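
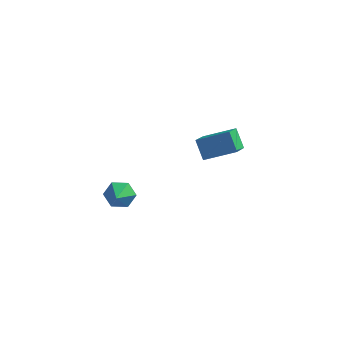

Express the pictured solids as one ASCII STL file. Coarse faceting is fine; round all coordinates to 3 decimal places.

solid 
facet normal -0.266 0.832 -0.487
outer loop
vertex -3.134 -3.57 -1.422
vertex -3.748 -3.353 -0.717
vertex -2.841 -3.04 -0.677
endloop
endfacet
facet normal 0.917 -0.390 -0.083
outer loop
vertex -3.134 -3.57 -1.422
vertex -2.841 -3.04 -0.677
vertex -3.392 -4.467 -0.063
endloop
endfacet
facet normal -0.266 0.832 -0.487
outer loop
vertex -2.841 -3.04 -0.677
vertex -3.748 -3.353 -0.717
vertex -3.455 -2.823 0.028
endloop
endfacet
facet normal 0.753 -0.008 0.658
outer loop
vertex -2.841 -3.04 -0.677
vertex -3.455 -2.823 0.028
vertex -3.392 -4.467 -0.063
endloop
endfacet
facet normal -0.266 0.832 -0.487
outer loop
vertex -3.455 -2.823 0.028
vertex -3.748 -3.353 -0.717
vertex -4.362 -3.136 -0.012
endloop
endfacet
facet normal -0.025 -0.056 0.998
outer loop
vertex -3.455 -2.823 0.028
vertex -4.362 -3.136 -0.012
vertex -3.392 -4.467 -0.063
endloop
endfacet
facet normal -0.266 0.832 -0.488
outer loop
vertex -4.362 -3.136 -0.012
vertex -3.748 -3.353 -0.717
vertex -4.655 -3.666 -0.756
endloop
endfacet
facet normal -0.637 -0.487 0.598
outer loop
vertex -4.362 -3.136 -0.012
vertex -4.655 -3.666 -0.756
vertex -3.392 -4.467 -0.063
endloop
endfacet
facet normal -0.266 0.832 -0.487
outer loop
vertex -4.655 -3.666 -0.756
vertex -3.748 -3.353 -0.717
vertex -4.041 -3.883 -1.462
endloop
endfacet
facet normal -0.473 -0.869 -0.144
outer loop
vertex -4.655 -3.666 -0.756
vertex -4.041 -3.883 -1.462
vertex -3.392 -4.467 -0.063
endloop
endfacet
facet normal -0.266 0.832 -0.487
outer loop
vertex -4.041 -3.883 -1.462
vertex -3.748 -3.353 -0.717
vertex -3.134 -3.57 -1.422
endloop
endfacet
facet normal 0.304 -0.821 -0.484
outer loop
vertex -4.041 -3.883 -1.462
vertex -3.134 -3.57 -1.422
vertex -3.392 -4.467 -0.063
endloop
endfacet
facet normal -0.854 -0.347 -0.388
outer loop
vertex -1.121 2.363 -0.992
vertex -1.872 2.908 0.173
vertex -1.363 3.986 -1.909
endloop
endfacet
facet normal 0.505 -0.366 -0.782
outer loop
vertex 0.472 4.732 -1.073
vertex -1.121 2.363 -0.992
vertex -1.363 3.986 -1.909
endloop
endfacet
facet normal -0.854 -0.347 -0.388
outer loop
vertex -1.363 3.986 -1.909
vertex -1.872 2.908 0.173
vertex -2.115 4.532 -0.744
endloop
endfacet
facet normal -0.129 0.863 -0.488
outer loop
vertex -2.115 4.532 -0.744
vertex 0.472 4.732 -1.073
vertex -1.363 3.986 -1.909
endloop
endfacet
facet normal 0.129 -0.864 0.487
outer loop
vertex -1.121 2.363 -0.992
vertex -0.037 3.654 1.009
vertex -1.872 2.908 0.173
endloop
endfacet
facet normal 0.505 -0.366 -0.782
outer loop
vertex 0.715 3.108 -0.156
vertex -1.121 2.363 -0.992
vertex 0.472 4.732 -1.073
endloop
endfacet
facet normal 0.128 -0.864 0.488
outer loop
vertex 0.715 3.108 -0.156
vertex -0.037 3.654 1.009
vertex -1.121 2.363 -0.992
endloop
endfacet
facet normal -0.505 0.366 0.782
outer loop
vertex -1.872 2.908 0.173
vertex -0.037 3.654 1.009
vertex -2.115 4.532 -0.744
endloop
endfacet
facet normal -0.129 0.864 -0.487
outer loop
vertex -0.279 5.277 0.092
vertex 0.472 4.732 -1.073
vertex -2.115 4.532 -0.744
endloop
endfacet
facet normal -0.505 0.366 0.782
outer loop
vertex -2.115 4.532 -0.744
vertex -0.037 3.654 1.009
vertex -0.279 5.277 0.092
endloop
endfacet
facet normal 0.854 0.347 0.388
outer loop
vertex -0.279 5.277 0.092
vertex 0.715 3.108 -0.156
vertex 0.472 4.732 -1.073
endloop
endfacet
facet normal 0.854 0.347 0.389
outer loop
vertex -0.037 3.654 1.009
vertex 0.715 3.108 -0.156
vertex -0.279 5.277 0.092
endloop
endfacet

endsolid


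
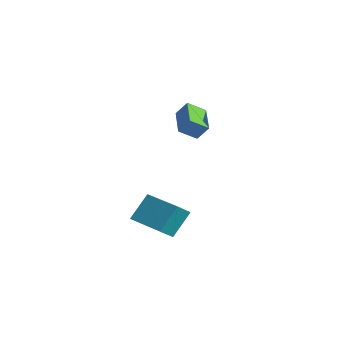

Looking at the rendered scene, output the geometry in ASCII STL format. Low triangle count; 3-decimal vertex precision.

solid 
facet normal -0.492 -0.373 -0.787
outer loop
vertex -3.624 3.116 2.874
vertex -3.403 4.039 2.298
vertex -2.099 2.375 2.271
endloop
endfacet
facet normal -0.199 -0.831 0.519
outer loop
vertex -1.617 2.741 3.042
vertex -3.624 3.116 2.874
vertex -2.099 2.375 2.271
endloop
endfacet
facet normal -0.492 -0.373 -0.787
outer loop
vertex -2.099 2.375 2.271
vertex -3.403 4.039 2.298
vertex -1.878 3.298 1.695
endloop
endfacet
facet normal 0.848 -0.412 -0.335
outer loop
vertex -1.878 3.298 1.695
vertex -1.617 2.741 3.042
vertex -2.099 2.375 2.271
endloop
endfacet
facet normal -0.848 0.412 0.335
outer loop
vertex -3.624 3.116 2.874
vertex -2.921 4.405 3.069
vertex -3.403 4.039 2.298
endloop
endfacet
facet normal -0.199 -0.831 0.519
outer loop
vertex -3.142 3.482 3.645
vertex -3.624 3.116 2.874
vertex -1.617 2.741 3.042
endloop
endfacet
facet normal -0.848 0.412 0.335
outer loop
vertex -3.142 3.482 3.645
vertex -2.921 4.405 3.069
vertex -3.624 3.116 2.874
endloop
endfacet
facet normal 0.199 0.831 -0.519
outer loop
vertex -3.403 4.039 2.298
vertex -2.921 4.405 3.069
vertex -1.878 3.298 1.695
endloop
endfacet
facet normal 0.848 -0.412 -0.335
outer loop
vertex -1.396 3.664 2.466
vertex -1.617 2.741 3.042
vertex -1.878 3.298 1.695
endloop
endfacet
facet normal 0.199 0.831 -0.519
outer loop
vertex -1.878 3.298 1.695
vertex -2.921 4.405 3.069
vertex -1.396 3.664 2.466
endloop
endfacet
facet normal 0.492 0.373 0.787
outer loop
vertex -1.396 3.664 2.466
vertex -3.142 3.482 3.645
vertex -1.617 2.741 3.042
endloop
endfacet
facet normal 0.492 0.373 0.787
outer loop
vertex -2.921 4.405 3.069
vertex -3.142 3.482 3.645
vertex -1.396 3.664 2.466
endloop
endfacet
facet normal -0.969 -0.231 0.088
outer loop
vertex 2.135 -1.663 0.398
vertex 1.886 -0.855 -0.224
vertex 2.245 -2.615 -0.883
endloop
endfacet
facet normal 0.238 -0.770 0.592
outer loop
vertex 4.134 -2.165 -1.056
vertex 2.135 -1.663 0.398
vertex 2.245 -2.615 -0.883
endloop
endfacet
facet normal -0.969 -0.231 0.089
outer loop
vertex 2.245 -2.615 -0.883
vertex 1.886 -0.855 -0.224
vertex 1.995 -1.807 -1.505
endloop
endfacet
facet normal 0.068 -0.595 -0.801
outer loop
vertex 1.995 -1.807 -1.505
vertex 4.134 -2.165 -1.056
vertex 2.245 -2.615 -0.883
endloop
endfacet
facet normal -0.068 0.595 0.801
outer loop
vertex 2.135 -1.663 0.398
vertex 3.775 -0.405 -0.397
vertex 1.886 -0.855 -0.224
endloop
endfacet
facet normal 0.238 -0.770 0.592
outer loop
vertex 4.025 -1.213 0.225
vertex 2.135 -1.663 0.398
vertex 4.134 -2.165 -1.056
endloop
endfacet
facet normal -0.068 0.595 0.801
outer loop
vertex 4.025 -1.213 0.225
vertex 3.775 -0.405 -0.397
vertex 2.135 -1.663 0.398
endloop
endfacet
facet normal -0.238 0.770 -0.592
outer loop
vertex 1.886 -0.855 -0.224
vertex 3.775 -0.405 -0.397
vertex 1.995 -1.807 -1.505
endloop
endfacet
facet normal 0.068 -0.595 -0.801
outer loop
vertex 3.885 -1.357 -1.678
vertex 4.134 -2.165 -1.056
vertex 1.995 -1.807 -1.505
endloop
endfacet
facet normal -0.238 0.770 -0.592
outer loop
vertex 1.995 -1.807 -1.505
vertex 3.775 -0.405 -0.397
vertex 3.885 -1.357 -1.678
endloop
endfacet
facet normal 0.969 0.230 -0.089
outer loop
vertex 3.885 -1.357 -1.678
vertex 4.025 -1.213 0.225
vertex 4.134 -2.165 -1.056
endloop
endfacet
facet normal 0.969 0.231 -0.089
outer loop
vertex 3.775 -0.405 -0.397
vertex 4.025 -1.213 0.225
vertex 3.885 -1.357 -1.678
endloop
endfacet

endsolid


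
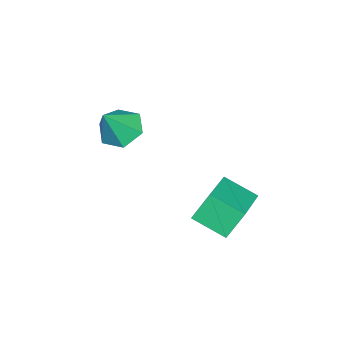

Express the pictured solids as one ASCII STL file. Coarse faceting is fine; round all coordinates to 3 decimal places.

solid 
facet normal -0.544 0.182 -0.819
outer loop
vertex -0.845 -1.2 1.372
vertex -1.52 -1.617 1.728
vertex -1.422 -0.761 1.853
endloop
endfacet
facet normal 0.705 0.668 0.236
outer loop
vertex -0.845 -1.2 1.372
vertex -1.422 -0.761 1.853
vertex -0.72 -1.883 2.932
endloop
endfacet
facet normal -0.544 0.182 -0.819
outer loop
vertex -1.422 -0.761 1.853
vertex -1.52 -1.617 1.728
vertex -2.097 -1.178 2.209
endloop
endfacet
facet normal -0.035 0.681 0.731
outer loop
vertex -1.422 -0.761 1.853
vertex -2.097 -1.178 2.209
vertex -0.72 -1.883 2.932
endloop
endfacet
facet normal -0.544 0.182 -0.819
outer loop
vertex -2.097 -1.178 2.209
vertex -1.52 -1.617 1.728
vertex -2.195 -2.033 2.084
endloop
endfacet
facet normal -0.492 -0.071 0.868
outer loop
vertex -2.097 -1.178 2.209
vertex -2.195 -2.033 2.084
vertex -0.72 -1.883 2.932
endloop
endfacet
facet normal -0.544 0.182 -0.819
outer loop
vertex -2.195 -2.033 2.084
vertex -1.52 -1.617 1.728
vertex -1.618 -2.472 1.603
endloop
endfacet
facet normal -0.209 -0.834 0.511
outer loop
vertex -2.195 -2.033 2.084
vertex -1.618 -2.472 1.603
vertex -0.72 -1.883 2.932
endloop
endfacet
facet normal -0.544 0.182 -0.819
outer loop
vertex -1.618 -2.472 1.603
vertex -1.52 -1.617 1.728
vertex -0.943 -2.055 1.247
endloop
endfacet
facet normal 0.532 -0.847 0.016
outer loop
vertex -1.618 -2.472 1.603
vertex -0.943 -2.055 1.247
vertex -0.72 -1.883 2.932
endloop
endfacet
facet normal -0.544 0.182 -0.819
outer loop
vertex -0.943 -2.055 1.247
vertex -1.52 -1.617 1.728
vertex -0.845 -1.2 1.372
endloop
endfacet
facet normal 0.988 -0.096 -0.121
outer loop
vertex -0.943 -2.055 1.247
vertex -0.845 -1.2 1.372
vertex -0.72 -1.883 2.932
endloop
endfacet
facet normal -0.931 -0.140 -0.338
outer loop
vertex -2.846 1.636 -0.779
vertex -2.832 2.915 -1.348
vertex -2.385 1.155 -1.848
endloop
endfacet
facet normal -0.010 -0.913 0.407
outer loop
vertex -0.468 1.445 -1.152
vertex -2.846 1.636 -0.779
vertex -2.385 1.155 -1.848
endloop
endfacet
facet normal -0.931 -0.140 -0.338
outer loop
vertex -2.385 1.155 -1.848
vertex -2.832 2.915 -1.348
vertex -2.371 2.434 -2.418
endloop
endfacet
facet normal 0.366 -0.382 -0.849
outer loop
vertex -2.371 2.434 -2.418
vertex -0.468 1.445 -1.152
vertex -2.385 1.155 -1.848
endloop
endfacet
facet normal -0.366 0.382 0.849
outer loop
vertex -2.846 1.636 -0.779
vertex -0.915 3.205 -0.652
vertex -2.832 2.915 -1.348
endloop
endfacet
facet normal -0.010 -0.914 0.407
outer loop
vertex -0.929 1.926 -0.082
vertex -2.846 1.636 -0.779
vertex -0.468 1.445 -1.152
endloop
endfacet
facet normal -0.366 0.382 0.848
outer loop
vertex -0.929 1.926 -0.082
vertex -0.915 3.205 -0.652
vertex -2.846 1.636 -0.779
endloop
endfacet
facet normal 0.009 0.914 -0.407
outer loop
vertex -2.832 2.915 -1.348
vertex -0.915 3.205 -0.652
vertex -2.371 2.434 -2.418
endloop
endfacet
facet normal 0.366 -0.382 -0.849
outer loop
vertex -0.454 2.724 -1.721
vertex -0.468 1.445 -1.152
vertex -2.371 2.434 -2.418
endloop
endfacet
facet normal 0.010 0.913 -0.407
outer loop
vertex -2.371 2.434 -2.418
vertex -0.915 3.205 -0.652
vertex -0.454 2.724 -1.721
endloop
endfacet
facet normal 0.931 0.140 0.338
outer loop
vertex -0.454 2.724 -1.721
vertex -0.929 1.926 -0.082
vertex -0.468 1.445 -1.152
endloop
endfacet
facet normal 0.931 0.140 0.338
outer loop
vertex -0.915 3.205 -0.652
vertex -0.929 1.926 -0.082
vertex -0.454 2.724 -1.721
endloop
endfacet

endsolid


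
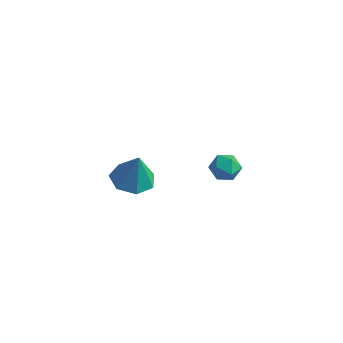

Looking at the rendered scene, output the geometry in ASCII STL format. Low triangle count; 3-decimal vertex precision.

solid 
facet normal -0.143 -0.266 0.953
outer loop
vertex 2.054 -3.845 1.174
vertex 2.413 -4.511 1.042
vertex 2.813 -3.898 1.273
endloop
endfacet
facet normal -0.086 0.442 0.893
outer loop
vertex 2.054 -3.845 1.174
vertex 2.813 -3.898 1.273
vertex 2.513 -3.277 0.937
endloop
endfacet
facet normal -0.596 0.668 0.446
outer loop
vertex 2.054 -3.845 1.174
vertex 2.513 -3.277 0.937
vertex 1.927 -3.506 0.497
endloop
endfacet
facet normal -0.968 0.098 0.231
outer loop
vertex 2.054 -3.845 1.174
vertex 1.927 -3.506 0.497
vertex 1.865 -4.268 0.562
endloop
endfacet
facet normal -0.689 -0.479 0.544
outer loop
vertex 2.054 -3.845 1.174
vertex 1.865 -4.268 0.562
vertex 2.413 -4.511 1.042
endloop
endfacet
facet normal 0.547 0.587 0.596
outer loop
vertex 2.513 -3.277 0.937
vertex 2.813 -3.898 1.273
vertex 3.155 -3.592 0.658
endloop
endfacet
facet normal 0.455 -0.558 0.694
outer loop
vertex 2.813 -3.898 1.273
vertex 2.413 -4.511 1.042
vertex 3.093 -4.354 0.723
endloop
endfacet
facet normal -0.429 -0.903 0.033
outer loop
vertex 2.413 -4.511 1.042
vertex 1.865 -4.268 0.562
vertex 2.507 -4.583 0.283
endloop
endfacet
facet normal -0.880 0.031 -0.474
outer loop
vertex 1.865 -4.268 0.562
vertex 1.927 -3.506 0.497
vertex 2.207 -3.962 -0.053
endloop
endfacet
facet normal -0.278 0.952 -0.125
outer loop
vertex 1.927 -3.506 0.497
vertex 2.513 -3.277 0.937
vertex 2.607 -3.349 0.178
endloop
endfacet
facet normal 0.968 -0.098 -0.231
outer loop
vertex 2.966 -4.015 0.046
vertex 3.155 -3.592 0.658
vertex 3.093 -4.354 0.723
endloop
endfacet
facet normal 0.596 -0.668 -0.446
outer loop
vertex 2.966 -4.015 0.046
vertex 3.093 -4.354 0.723
vertex 2.507 -4.583 0.283
endloop
endfacet
facet normal 0.086 -0.442 -0.893
outer loop
vertex 2.966 -4.015 0.046
vertex 2.507 -4.583 0.283
vertex 2.207 -3.962 -0.053
endloop
endfacet
facet normal 0.143 0.266 -0.953
outer loop
vertex 2.966 -4.015 0.046
vertex 2.207 -3.962 -0.053
vertex 2.607 -3.349 0.178
endloop
endfacet
facet normal 0.689 0.479 -0.544
outer loop
vertex 2.966 -4.015 0.046
vertex 2.607 -3.349 0.178
vertex 3.155 -3.592 0.658
endloop
endfacet
facet normal 0.880 -0.031 0.474
outer loop
vertex 3.093 -4.354 0.723
vertex 3.155 -3.592 0.658
vertex 2.813 -3.898 1.273
endloop
endfacet
facet normal 0.278 -0.952 0.125
outer loop
vertex 2.507 -4.583 0.283
vertex 3.093 -4.354 0.723
vertex 2.413 -4.511 1.042
endloop
endfacet
facet normal -0.547 -0.587 -0.596
outer loop
vertex 2.207 -3.962 -0.053
vertex 2.507 -4.583 0.283
vertex 1.865 -4.268 0.562
endloop
endfacet
facet normal -0.455 0.558 -0.694
outer loop
vertex 2.607 -3.349 0.178
vertex 2.207 -3.962 -0.053
vertex 1.927 -3.506 0.497
endloop
endfacet
facet normal 0.429 0.903 -0.033
outer loop
vertex 3.155 -3.592 0.658
vertex 2.607 -3.349 0.178
vertex 2.513 -3.277 0.937
endloop
endfacet
facet normal -0.229 0.012 -0.973
outer loop
vertex -2.73 -1.757 -4.155
vertex -3.286 -2.699 -4.036
vertex -3.654 -1.667 -3.936
endloop
endfacet
facet normal 0.194 0.866 0.461
outer loop
vertex -2.73 -1.757 -4.155
vertex -3.654 -1.667 -3.936
vertex -2.874 -2.721 -2.284
endloop
endfacet
facet normal -0.228 0.013 -0.973
outer loop
vertex -3.654 -1.667 -3.936
vertex -3.286 -2.699 -4.036
vertex -4.302 -2.354 -3.793
endloop
endfacet
facet normal -0.502 0.602 0.621
outer loop
vertex -3.654 -1.667 -3.936
vertex -4.302 -2.354 -3.793
vertex -2.874 -2.721 -2.284
endloop
endfacet
facet normal -0.229 0.013 -0.973
outer loop
vertex -4.302 -2.354 -3.793
vertex -3.286 -2.699 -4.036
vertex -4.184 -3.3 -3.833
endloop
endfacet
facet normal -0.735 -0.120 0.667
outer loop
vertex -4.302 -2.354 -3.793
vertex -4.184 -3.3 -3.833
vertex -2.874 -2.721 -2.284
endloop
endfacet
facet normal -0.229 0.013 -0.973
outer loop
vertex -4.184 -3.3 -3.833
vertex -3.286 -2.699 -4.036
vertex -3.39 -3.794 -4.026
endloop
endfacet
facet normal -0.333 -0.756 0.564
outer loop
vertex -4.184 -3.3 -3.833
vertex -3.39 -3.794 -4.026
vertex -2.874 -2.721 -2.284
endloop
endfacet
facet normal -0.229 0.013 -0.973
outer loop
vertex -3.39 -3.794 -4.026
vertex -3.286 -2.699 -4.036
vertex -2.518 -3.463 -4.227
endloop
endfacet
facet normal 0.404 -0.827 0.390
outer loop
vertex -3.39 -3.794 -4.026
vertex -2.518 -3.463 -4.227
vertex -2.874 -2.721 -2.284
endloop
endfacet
facet normal -0.229 0.013 -0.973
outer loop
vertex -2.518 -3.463 -4.227
vertex -3.286 -2.699 -4.036
vertex -2.224 -2.556 -4.284
endloop
endfacet
facet normal 0.919 -0.281 0.276
outer loop
vertex -2.518 -3.463 -4.227
vertex -2.224 -2.556 -4.284
vertex -2.874 -2.721 -2.284
endloop
endfacet
facet normal -0.229 0.012 -0.973
outer loop
vertex -2.224 -2.556 -4.284
vertex -3.286 -2.699 -4.036
vertex -2.73 -1.757 -4.155
endloop
endfacet
facet normal 0.826 0.473 0.307
outer loop
vertex -2.224 -2.556 -4.284
vertex -2.73 -1.757 -4.155
vertex -2.874 -2.721 -2.284
endloop
endfacet

endsolid


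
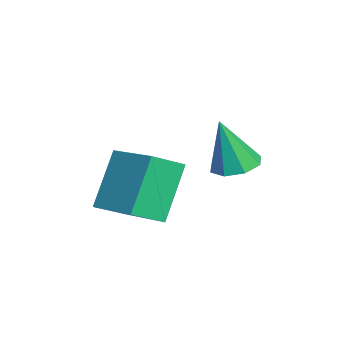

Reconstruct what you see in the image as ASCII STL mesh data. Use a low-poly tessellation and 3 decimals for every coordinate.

solid 
facet normal -0.098 0.261 -0.960
outer loop
vertex -1.672 -0.445 1.546
vertex -2.364 -0.676 1.554
vertex -2.03 -0.042 1.692
endloop
endfacet
facet normal 0.745 0.502 0.440
outer loop
vertex -1.672 -0.445 1.546
vertex -2.03 -0.042 1.692
vertex -2.196 -1.124 3.206
endloop
endfacet
facet normal -0.098 0.261 -0.961
outer loop
vertex -2.03 -0.042 1.692
vertex -2.364 -0.676 1.554
vertex -2.584 -0.01 1.757
endloop
endfacet
facet normal 0.115 0.802 0.586
outer loop
vertex -2.03 -0.042 1.692
vertex -2.584 -0.01 1.757
vertex -2.196 -1.124 3.206
endloop
endfacet
facet normal -0.097 0.261 -0.961
outer loop
vertex -2.584 -0.01 1.757
vertex -2.364 -0.676 1.554
vertex -3.009 -0.368 1.703
endloop
endfacet
facet normal -0.561 0.577 0.594
outer loop
vertex -2.584 -0.01 1.757
vertex -3.009 -0.368 1.703
vertex -2.196 -1.124 3.206
endloop
endfacet
facet normal -0.098 0.260 -0.961
outer loop
vertex -3.009 -0.368 1.703
vertex -2.364 -0.676 1.554
vertex -3.057 -0.907 1.562
endloop
endfacet
facet normal -0.887 -0.041 0.459
outer loop
vertex -3.009 -0.368 1.703
vertex -3.057 -0.907 1.562
vertex -2.196 -1.124 3.206
endloop
endfacet
facet normal -0.098 0.261 -0.960
outer loop
vertex -3.057 -0.907 1.562
vertex -2.364 -0.676 1.554
vertex -2.699 -1.31 1.416
endloop
endfacet
facet normal -0.673 -0.692 0.261
outer loop
vertex -3.057 -0.907 1.562
vertex -2.699 -1.31 1.416
vertex -2.196 -1.124 3.206
endloop
endfacet
facet normal -0.098 0.261 -0.960
outer loop
vertex -2.699 -1.31 1.416
vertex -2.364 -0.676 1.554
vertex -2.145 -1.342 1.351
endloop
endfacet
facet normal -0.044 -0.992 0.115
outer loop
vertex -2.699 -1.31 1.416
vertex -2.145 -1.342 1.351
vertex -2.196 -1.124 3.206
endloop
endfacet
facet normal -0.098 0.261 -0.960
outer loop
vertex -2.145 -1.342 1.351
vertex -2.364 -0.676 1.554
vertex -1.719 -0.983 1.405
endloop
endfacet
facet normal 0.633 -0.767 0.108
outer loop
vertex -2.145 -1.342 1.351
vertex -1.719 -0.983 1.405
vertex -2.196 -1.124 3.206
endloop
endfacet
facet normal -0.098 0.260 -0.961
outer loop
vertex -1.719 -0.983 1.405
vertex -2.364 -0.676 1.554
vertex -1.672 -0.445 1.546
endloop
endfacet
facet normal 0.959 -0.147 0.242
outer loop
vertex -1.719 -0.983 1.405
vertex -1.672 -0.445 1.546
vertex -2.196 -1.124 3.206
endloop
endfacet
facet normal -0.776 -0.587 -0.232
outer loop
vertex -3.981 -3.985 1.327
vertex -4.493 -3.095 0.788
vertex -3.061 -4.511 -0.417
endloop
endfacet
facet normal 0.442 -0.767 0.465
outer loop
vertex -1.627 -3.425 0.012
vertex -3.981 -3.985 1.327
vertex -3.061 -4.511 -0.417
endloop
endfacet
facet normal -0.776 -0.587 -0.232
outer loop
vertex -3.061 -4.511 -0.417
vertex -4.493 -3.095 0.788
vertex -3.574 -3.621 -0.956
endloop
endfacet
facet normal 0.451 -0.258 -0.855
outer loop
vertex -3.574 -3.621 -0.956
vertex -1.627 -3.425 0.012
vertex -3.061 -4.511 -0.417
endloop
endfacet
facet normal -0.451 0.258 0.854
outer loop
vertex -3.981 -3.985 1.327
vertex -3.059 -2.009 1.217
vertex -4.493 -3.095 0.788
endloop
endfacet
facet normal 0.442 -0.767 0.464
outer loop
vertex -2.546 -2.899 1.756
vertex -3.981 -3.985 1.327
vertex -1.627 -3.425 0.012
endloop
endfacet
facet normal -0.451 0.258 0.855
outer loop
vertex -2.546 -2.899 1.756
vertex -3.059 -2.009 1.217
vertex -3.981 -3.985 1.327
endloop
endfacet
facet normal -0.442 0.767 -0.464
outer loop
vertex -4.493 -3.095 0.788
vertex -3.059 -2.009 1.217
vertex -3.574 -3.621 -0.956
endloop
endfacet
facet normal 0.451 -0.258 -0.854
outer loop
vertex -2.139 -2.535 -0.527
vertex -1.627 -3.425 0.012
vertex -3.574 -3.621 -0.956
endloop
endfacet
facet normal -0.442 0.767 -0.465
outer loop
vertex -3.574 -3.621 -0.956
vertex -3.059 -2.009 1.217
vertex -2.139 -2.535 -0.527
endloop
endfacet
facet normal 0.776 0.587 0.232
outer loop
vertex -2.139 -2.535 -0.527
vertex -2.546 -2.899 1.756
vertex -1.627 -3.425 0.012
endloop
endfacet
facet normal 0.775 0.587 0.232
outer loop
vertex -3.059 -2.009 1.217
vertex -2.546 -2.899 1.756
vertex -2.139 -2.535 -0.527
endloop
endfacet

endsolid


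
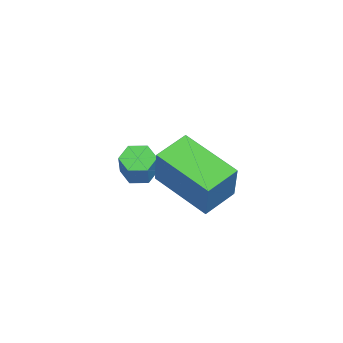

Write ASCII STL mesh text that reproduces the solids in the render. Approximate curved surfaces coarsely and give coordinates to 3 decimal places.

solid 
facet normal -0.636 -0.022 -0.771
outer loop
vertex -0.387 -0.333 0.589
vertex -0.81 -0.054 0.93
vertex -0.419 0.276 0.598
endloop
endfacet
facet normal 0.770 0.050 -0.636
outer loop
vertex -0.387 -0.333 0.589
vertex -0.419 0.276 0.598
vertex 0.472 -0.304 1.63
endloop
endfacet
facet normal 0.770 0.050 -0.636
outer loop
vertex 0.472 -0.304 1.63
vertex -0.419 0.276 0.598
vertex 0.44 0.305 1.639
endloop
endfacet
facet normal 0.636 0.022 0.771
outer loop
vertex 0.472 -0.304 1.63
vertex 0.44 0.305 1.639
vertex 0.05 -0.026 1.97
endloop
endfacet
facet normal -0.637 -0.021 -0.771
outer loop
vertex -0.419 0.276 0.598
vertex -0.81 -0.054 0.93
vertex -0.841 0.555 0.939
endloop
endfacet
facet normal 0.341 0.889 -0.306
outer loop
vertex -0.419 0.276 0.598
vertex -0.841 0.555 0.939
vertex 0.44 0.305 1.639
endloop
endfacet
facet normal 0.340 0.890 -0.305
outer loop
vertex 0.44 0.305 1.639
vertex -0.841 0.555 0.939
vertex 0.018 0.583 1.98
endloop
endfacet
facet normal 0.637 0.021 0.771
outer loop
vertex 0.44 0.305 1.639
vertex 0.018 0.583 1.98
vertex 0.05 -0.026 1.97
endloop
endfacet
facet normal -0.636 -0.021 -0.772
outer loop
vertex -0.841 0.555 0.939
vertex -0.81 -0.054 0.93
vertex -1.232 0.224 1.27
endloop
endfacet
facet normal -0.430 0.840 0.332
outer loop
vertex -0.841 0.555 0.939
vertex -1.232 0.224 1.27
vertex 0.018 0.583 1.98
endloop
endfacet
facet normal -0.429 0.840 0.331
outer loop
vertex 0.018 0.583 1.98
vertex -1.232 0.224 1.27
vertex -0.373 0.253 2.311
endloop
endfacet
facet normal 0.636 0.021 0.772
outer loop
vertex 0.018 0.583 1.98
vertex -0.373 0.253 2.311
vertex 0.05 -0.026 1.97
endloop
endfacet
facet normal -0.636 -0.022 -0.771
outer loop
vertex -1.232 0.224 1.27
vertex -0.81 -0.054 0.93
vertex -1.2 -0.385 1.261
endloop
endfacet
facet normal -0.770 -0.050 0.636
outer loop
vertex -1.232 0.224 1.27
vertex -1.2 -0.385 1.261
vertex -0.373 0.253 2.311
endloop
endfacet
facet normal -0.770 -0.050 0.636
outer loop
vertex -0.373 0.253 2.311
vertex -1.2 -0.385 1.261
vertex -0.341 -0.356 2.302
endloop
endfacet
facet normal 0.636 0.022 0.771
outer loop
vertex -0.373 0.253 2.311
vertex -0.341 -0.356 2.302
vertex 0.05 -0.026 1.97
endloop
endfacet
facet normal -0.637 -0.021 -0.771
outer loop
vertex -1.2 -0.385 1.261
vertex -0.81 -0.054 0.93
vertex -0.778 -0.663 0.92
endloop
endfacet
facet normal -0.340 -0.890 0.305
outer loop
vertex -1.2 -0.385 1.261
vertex -0.778 -0.663 0.92
vertex -0.341 -0.356 2.302
endloop
endfacet
facet normal -0.341 -0.889 0.305
outer loop
vertex -0.341 -0.356 2.302
vertex -0.778 -0.663 0.92
vertex 0.081 -0.635 1.961
endloop
endfacet
facet normal 0.637 0.021 0.771
outer loop
vertex -0.341 -0.356 2.302
vertex 0.081 -0.635 1.961
vertex 0.05 -0.026 1.97
endloop
endfacet
facet normal -0.636 -0.021 -0.772
outer loop
vertex -0.778 -0.663 0.92
vertex -0.81 -0.054 0.93
vertex -0.387 -0.333 0.589
endloop
endfacet
facet normal 0.429 -0.840 -0.331
outer loop
vertex -0.778 -0.663 0.92
vertex -0.387 -0.333 0.589
vertex 0.081 -0.635 1.961
endloop
endfacet
facet normal 0.430 -0.840 -0.332
outer loop
vertex 0.081 -0.635 1.961
vertex -0.387 -0.333 0.589
vertex 0.472 -0.304 1.63
endloop
endfacet
facet normal 0.636 0.021 0.772
outer loop
vertex 0.081 -0.635 1.961
vertex 0.472 -0.304 1.63
vertex 0.05 -0.026 1.97
endloop
endfacet
facet normal -0.642 0.671 0.372
outer loop
vertex 1.937 1.557 4.004
vertex 3.093 3.14 3.145
vertex 0.931 1.452 2.456
endloop
endfacet
facet normal -0.540 -0.739 0.401
outer loop
vertex 1.727 0.62 1.995
vertex 1.937 1.557 4.004
vertex 0.931 1.452 2.456
endloop
endfacet
facet normal -0.642 0.670 0.372
outer loop
vertex 0.931 1.452 2.456
vertex 3.093 3.14 3.145
vertex 2.086 3.035 1.597
endloop
endfacet
facet normal -0.544 -0.057 -0.837
outer loop
vertex 2.086 3.035 1.597
vertex 1.727 0.62 1.995
vertex 0.931 1.452 2.456
endloop
endfacet
facet normal 0.544 0.057 0.837
outer loop
vertex 1.937 1.557 4.004
vertex 3.889 2.308 2.684
vertex 3.093 3.14 3.145
endloop
endfacet
facet normal -0.540 -0.740 0.401
outer loop
vertex 2.734 0.725 3.543
vertex 1.937 1.557 4.004
vertex 1.727 0.62 1.995
endloop
endfacet
facet normal 0.544 0.057 0.837
outer loop
vertex 2.734 0.725 3.543
vertex 3.889 2.308 2.684
vertex 1.937 1.557 4.004
endloop
endfacet
facet normal 0.540 0.739 -0.402
outer loop
vertex 3.093 3.14 3.145
vertex 3.889 2.308 2.684
vertex 2.086 3.035 1.597
endloop
endfacet
facet normal -0.544 -0.057 -0.837
outer loop
vertex 2.883 2.203 1.136
vertex 1.727 0.62 1.995
vertex 2.086 3.035 1.597
endloop
endfacet
facet normal 0.540 0.740 -0.401
outer loop
vertex 2.086 3.035 1.597
vertex 3.889 2.308 2.684
vertex 2.883 2.203 1.136
endloop
endfacet
facet normal 0.642 -0.671 -0.372
outer loop
vertex 2.883 2.203 1.136
vertex 2.734 0.725 3.543
vertex 1.727 0.62 1.995
endloop
endfacet
facet normal 0.642 -0.670 -0.372
outer loop
vertex 3.889 2.308 2.684
vertex 2.734 0.725 3.543
vertex 2.883 2.203 1.136
endloop
endfacet

endsolid


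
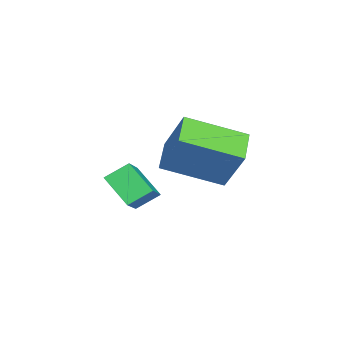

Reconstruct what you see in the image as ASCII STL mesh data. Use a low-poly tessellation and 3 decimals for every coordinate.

solid 
facet normal -0.823 -0.029 -0.568
outer loop
vertex -0.205 1.111 1.388
vertex 0.327 1.973 0.573
vertex 0.17 0.401 0.881
endloop
endfacet
facet normal -0.409 -0.663 0.627
outer loop
vertex 1.453 0.447 1.767
vertex -0.205 1.111 1.388
vertex 0.17 0.401 0.881
endloop
endfacet
facet normal -0.823 -0.029 -0.568
outer loop
vertex 0.17 0.401 0.881
vertex 0.327 1.973 0.573
vertex 0.702 1.263 0.066
endloop
endfacet
facet normal 0.395 -0.748 -0.533
outer loop
vertex 0.702 1.263 0.066
vertex 1.453 0.447 1.767
vertex 0.17 0.401 0.881
endloop
endfacet
facet normal -0.395 0.748 0.533
outer loop
vertex -0.205 1.111 1.388
vertex 1.61 2.019 1.459
vertex 0.327 1.973 0.573
endloop
endfacet
facet normal -0.409 -0.663 0.627
outer loop
vertex 1.078 1.157 2.274
vertex -0.205 1.111 1.388
vertex 1.453 0.447 1.767
endloop
endfacet
facet normal -0.395 0.748 0.533
outer loop
vertex 1.078 1.157 2.274
vertex 1.61 2.019 1.459
vertex -0.205 1.111 1.388
endloop
endfacet
facet normal 0.409 0.663 -0.627
outer loop
vertex 0.327 1.973 0.573
vertex 1.61 2.019 1.459
vertex 0.702 1.263 0.066
endloop
endfacet
facet normal 0.395 -0.748 -0.533
outer loop
vertex 1.985 1.309 0.952
vertex 1.453 0.447 1.767
vertex 0.702 1.263 0.066
endloop
endfacet
facet normal 0.409 0.663 -0.627
outer loop
vertex 0.702 1.263 0.066
vertex 1.61 2.019 1.459
vertex 1.985 1.309 0.952
endloop
endfacet
facet normal 0.823 0.029 0.568
outer loop
vertex 1.985 1.309 0.952
vertex 1.078 1.157 2.274
vertex 1.453 0.447 1.767
endloop
endfacet
facet normal 0.823 0.029 0.568
outer loop
vertex 1.61 2.019 1.459
vertex 1.078 1.157 2.274
vertex 1.985 1.309 0.952
endloop
endfacet
facet normal -0.299 -0.406 -0.863
outer loop
vertex 2.939 2.503 3.206
vertex 1.819 2.428 3.629
vertex 2.532 4.381 2.463
endloop
endfacet
facet normal 0.933 0.063 -0.353
outer loop
vertex 3.041 5.072 3.931
vertex 2.939 2.503 3.206
vertex 2.532 4.381 2.463
endloop
endfacet
facet normal -0.300 -0.406 -0.863
outer loop
vertex 2.532 4.381 2.463
vertex 1.819 2.428 3.629
vertex 1.412 4.306 2.887
endloop
endfacet
facet normal -0.198 0.912 -0.361
outer loop
vertex 1.412 4.306 2.887
vertex 3.041 5.072 3.931
vertex 2.532 4.381 2.463
endloop
endfacet
facet normal 0.197 -0.912 0.361
outer loop
vertex 2.939 2.503 3.206
vertex 2.328 3.119 5.097
vertex 1.819 2.428 3.629
endloop
endfacet
facet normal 0.933 0.063 -0.353
outer loop
vertex 3.448 3.194 4.673
vertex 2.939 2.503 3.206
vertex 3.041 5.072 3.931
endloop
endfacet
facet normal 0.198 -0.911 0.361
outer loop
vertex 3.448 3.194 4.673
vertex 2.328 3.119 5.097
vertex 2.939 2.503 3.206
endloop
endfacet
facet normal -0.933 -0.063 0.353
outer loop
vertex 1.819 2.428 3.629
vertex 2.328 3.119 5.097
vertex 1.412 4.306 2.887
endloop
endfacet
facet normal -0.197 0.911 -0.361
outer loop
vertex 1.921 4.997 4.354
vertex 3.041 5.072 3.931
vertex 1.412 4.306 2.887
endloop
endfacet
facet normal -0.933 -0.063 0.353
outer loop
vertex 1.412 4.306 2.887
vertex 2.328 3.119 5.097
vertex 1.921 4.997 4.354
endloop
endfacet
facet normal 0.299 0.406 0.864
outer loop
vertex 1.921 4.997 4.354
vertex 3.448 3.194 4.673
vertex 3.041 5.072 3.931
endloop
endfacet
facet normal 0.300 0.406 0.863
outer loop
vertex 2.328 3.119 5.097
vertex 3.448 3.194 4.673
vertex 1.921 4.997 4.354
endloop
endfacet

endsolid


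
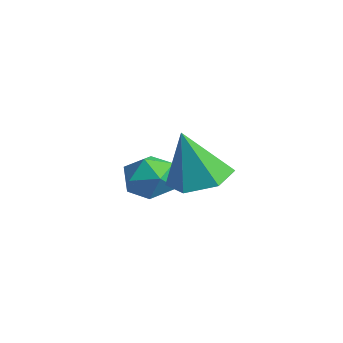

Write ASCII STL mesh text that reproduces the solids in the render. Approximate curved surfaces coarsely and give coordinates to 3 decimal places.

solid 
facet normal -0.266 0.852 0.451
outer loop
vertex -0.439 4.588 -2.079
vertex -0.778 4.11 -1.377
vertex 0.096 4.378 -1.367
endloop
endfacet
facet normal 0.312 0.949 0.045
outer loop
vertex -0.439 4.588 -2.079
vertex 0.096 4.378 -1.367
vertex 0.421 4.312 -2.22
endloop
endfacet
facet normal 0.144 0.768 -0.625
outer loop
vertex -0.439 4.588 -2.079
vertex 0.421 4.312 -2.22
vertex -0.252 4.002 -2.756
endloop
endfacet
facet normal -0.537 0.559 -0.632
outer loop
vertex -0.439 4.588 -2.079
vertex -0.252 4.002 -2.756
vertex -0.994 3.878 -2.235
endloop
endfacet
facet normal -0.791 0.611 0.034
outer loop
vertex -0.439 4.588 -2.079
vertex -0.994 3.878 -2.235
vertex -0.778 4.11 -1.377
endloop
endfacet
facet normal 0.820 0.502 0.274
outer loop
vertex 0.421 4.312 -2.22
vertex 0.096 4.378 -1.367
vertex 0.614 3.662 -1.605
endloop
endfacet
facet normal -0.116 0.345 0.931
outer loop
vertex 0.096 4.378 -1.367
vertex -0.778 4.11 -1.377
vertex -0.128 3.538 -1.084
endloop
endfacet
facet normal -0.966 -0.045 0.255
outer loop
vertex -0.778 4.11 -1.377
vertex -0.994 3.878 -2.235
vertex -0.801 3.228 -1.62
endloop
endfacet
facet normal -0.555 -0.129 -0.822
outer loop
vertex -0.994 3.878 -2.235
vertex -0.252 4.002 -2.756
vertex -0.476 3.162 -2.473
endloop
endfacet
facet normal 0.549 0.209 -0.810
outer loop
vertex -0.252 4.002 -2.756
vertex 0.421 4.312 -2.22
vertex 0.398 3.43 -2.463
endloop
endfacet
facet normal 0.537 -0.559 0.632
outer loop
vertex 0.059 2.952 -1.761
vertex 0.614 3.662 -1.605
vertex -0.128 3.538 -1.084
endloop
endfacet
facet normal -0.144 -0.768 0.625
outer loop
vertex 0.059 2.952 -1.761
vertex -0.128 3.538 -1.084
vertex -0.801 3.228 -1.62
endloop
endfacet
facet normal -0.312 -0.949 -0.045
outer loop
vertex 0.059 2.952 -1.761
vertex -0.801 3.228 -1.62
vertex -0.476 3.162 -2.473
endloop
endfacet
facet normal 0.266 -0.852 -0.451
outer loop
vertex 0.059 2.952 -1.761
vertex -0.476 3.162 -2.473
vertex 0.398 3.43 -2.463
endloop
endfacet
facet normal 0.791 -0.611 -0.034
outer loop
vertex 0.059 2.952 -1.761
vertex 0.398 3.43 -2.463
vertex 0.614 3.662 -1.605
endloop
endfacet
facet normal 0.555 0.129 0.822
outer loop
vertex -0.128 3.538 -1.084
vertex 0.614 3.662 -1.605
vertex 0.096 4.378 -1.367
endloop
endfacet
facet normal -0.549 -0.209 0.810
outer loop
vertex -0.801 3.228 -1.62
vertex -0.128 3.538 -1.084
vertex -0.778 4.11 -1.377
endloop
endfacet
facet normal -0.820 -0.502 -0.274
outer loop
vertex -0.476 3.162 -2.473
vertex -0.801 3.228 -1.62
vertex -0.994 3.878 -2.235
endloop
endfacet
facet normal 0.116 -0.345 -0.931
outer loop
vertex 0.398 3.43 -2.463
vertex -0.476 3.162 -2.473
vertex -0.252 4.002 -2.756
endloop
endfacet
facet normal 0.966 0.045 -0.255
outer loop
vertex 0.614 3.662 -1.605
vertex 0.398 3.43 -2.463
vertex 0.421 4.312 -2.22
endloop
endfacet
facet normal 0.104 0.267 -0.958
outer loop
vertex 3.701 3.769 -0.563
vertex 2.717 3.766 -0.671
vertex 3.181 4.593 -0.39
endloop
endfacet
facet normal 0.721 0.327 0.611
outer loop
vertex 3.701 3.769 -0.563
vertex 3.181 4.593 -0.39
vertex 2.523 3.274 1.091
endloop
endfacet
facet normal 0.104 0.267 -0.958
outer loop
vertex 3.181 4.593 -0.39
vertex 2.717 3.766 -0.671
vertex 2.197 4.59 -0.498
endloop
endfacet
facet normal -0.073 0.761 0.645
outer loop
vertex 3.181 4.593 -0.39
vertex 2.197 4.59 -0.498
vertex 2.523 3.274 1.091
endloop
endfacet
facet normal 0.105 0.268 -0.958
outer loop
vertex 2.197 4.59 -0.498
vertex 2.717 3.766 -0.671
vertex 1.733 3.763 -0.78
endloop
endfacet
facet normal -0.839 0.321 0.438
outer loop
vertex 2.197 4.59 -0.498
vertex 1.733 3.763 -0.78
vertex 2.523 3.274 1.091
endloop
endfacet
facet normal 0.105 0.267 -0.958
outer loop
vertex 1.733 3.763 -0.78
vertex 2.717 3.766 -0.671
vertex 2.252 2.938 -0.953
endloop
endfacet
facet normal -0.810 -0.551 0.198
outer loop
vertex 1.733 3.763 -0.78
vertex 2.252 2.938 -0.953
vertex 2.523 3.274 1.091
endloop
endfacet
facet normal 0.105 0.267 -0.958
outer loop
vertex 2.252 2.938 -0.953
vertex 2.717 3.766 -0.671
vertex 3.236 2.941 -0.844
endloop
endfacet
facet normal -0.015 -0.986 0.164
outer loop
vertex 2.252 2.938 -0.953
vertex 3.236 2.941 -0.844
vertex 2.523 3.274 1.091
endloop
endfacet
facet normal 0.104 0.267 -0.958
outer loop
vertex 3.236 2.941 -0.844
vertex 2.717 3.766 -0.671
vertex 3.701 3.769 -0.563
endloop
endfacet
facet normal 0.750 -0.547 0.371
outer loop
vertex 3.236 2.941 -0.844
vertex 3.701 3.769 -0.563
vertex 2.523 3.274 1.091
endloop
endfacet

endsolid


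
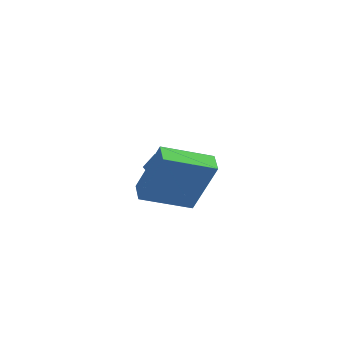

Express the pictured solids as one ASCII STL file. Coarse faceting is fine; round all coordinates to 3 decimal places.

solid 
facet normal -0.449 0.870 0.202
outer loop
vertex -1.991 1.614 -3.278
vertex -2.454 1.279 -2.866
vertex -1.853 1.526 -2.593
endloop
endfacet
facet normal 0.246 0.966 0.075
outer loop
vertex -1.991 1.614 -3.278
vertex -1.853 1.526 -2.593
vertex -1.343 1.433 -3.07
endloop
endfacet
facet normal 0.386 0.718 -0.579
outer loop
vertex -1.991 1.614 -3.278
vertex -1.343 1.433 -3.07
vertex -1.628 1.129 -3.637
endloop
endfacet
facet normal -0.222 0.468 -0.856
outer loop
vertex -1.991 1.614 -3.278
vertex -1.628 1.129 -3.637
vertex -2.315 1.034 -3.511
endloop
endfacet
facet normal -0.738 0.562 -0.373
outer loop
vertex -1.991 1.614 -3.278
vertex -2.315 1.034 -3.511
vertex -2.454 1.279 -2.866
endloop
endfacet
facet normal 0.613 0.573 0.544
outer loop
vertex -1.343 1.433 -3.07
vertex -1.853 1.526 -2.593
vertex -1.405 0.986 -2.529
endloop
endfacet
facet normal -0.512 0.417 0.750
outer loop
vertex -1.853 1.526 -2.593
vertex -2.454 1.279 -2.866
vertex -2.092 0.891 -2.403
endloop
endfacet
facet normal -0.980 -0.082 -0.180
outer loop
vertex -2.454 1.279 -2.866
vertex -2.315 1.034 -3.511
vertex -2.377 0.587 -2.97
endloop
endfacet
facet normal -0.144 -0.234 -0.962
outer loop
vertex -2.315 1.034 -3.511
vertex -1.628 1.129 -3.637
vertex -1.867 0.494 -3.447
endloop
endfacet
facet normal 0.841 0.171 -0.514
outer loop
vertex -1.628 1.129 -3.637
vertex -1.343 1.433 -3.07
vertex -1.266 0.741 -3.174
endloop
endfacet
facet normal 0.222 -0.468 0.856
outer loop
vertex -1.729 0.406 -2.762
vertex -1.405 0.986 -2.529
vertex -2.092 0.891 -2.403
endloop
endfacet
facet normal -0.386 -0.718 0.579
outer loop
vertex -1.729 0.406 -2.762
vertex -2.092 0.891 -2.403
vertex -2.377 0.587 -2.97
endloop
endfacet
facet normal -0.246 -0.966 -0.075
outer loop
vertex -1.729 0.406 -2.762
vertex -2.377 0.587 -2.97
vertex -1.867 0.494 -3.447
endloop
endfacet
facet normal 0.449 -0.870 -0.202
outer loop
vertex -1.729 0.406 -2.762
vertex -1.867 0.494 -3.447
vertex -1.266 0.741 -3.174
endloop
endfacet
facet normal 0.738 -0.562 0.373
outer loop
vertex -1.729 0.406 -2.762
vertex -1.266 0.741 -3.174
vertex -1.405 0.986 -2.529
endloop
endfacet
facet normal 0.144 0.234 0.962
outer loop
vertex -2.092 0.891 -2.403
vertex -1.405 0.986 -2.529
vertex -1.853 1.526 -2.593
endloop
endfacet
facet normal -0.841 -0.171 0.514
outer loop
vertex -2.377 0.587 -2.97
vertex -2.092 0.891 -2.403
vertex -2.454 1.279 -2.866
endloop
endfacet
facet normal -0.613 -0.573 -0.544
outer loop
vertex -1.867 0.494 -3.447
vertex -2.377 0.587 -2.97
vertex -2.315 1.034 -3.511
endloop
endfacet
facet normal 0.512 -0.417 -0.750
outer loop
vertex -1.266 0.741 -3.174
vertex -1.867 0.494 -3.447
vertex -1.628 1.129 -3.637
endloop
endfacet
facet normal 0.980 0.082 0.180
outer loop
vertex -1.405 0.986 -2.529
vertex -1.266 0.741 -3.174
vertex -1.343 1.433 -3.07
endloop
endfacet
facet normal -0.607 0.738 0.297
outer loop
vertex 0.699 -3.164 -0.136
vertex 1.907 -1.942 -0.704
vertex -0.212 -3.148 -2.039
endloop
endfacet
facet normal -0.668 -0.675 0.314
outer loop
vertex 0.273 -3.738 -2.276
vertex 0.699 -3.164 -0.136
vertex -0.212 -3.148 -2.039
endloop
endfacet
facet normal -0.607 0.738 0.297
outer loop
vertex -0.212 -3.148 -2.039
vertex 1.907 -1.942 -0.704
vertex 0.996 -1.926 -2.607
endloop
endfacet
facet normal -0.432 0.007 -0.902
outer loop
vertex 0.996 -1.926 -2.607
vertex 0.273 -3.738 -2.276
vertex -0.212 -3.148 -2.039
endloop
endfacet
facet normal 0.432 -0.007 0.902
outer loop
vertex 0.699 -3.164 -0.136
vertex 2.392 -2.532 -0.941
vertex 1.907 -1.942 -0.704
endloop
endfacet
facet normal -0.668 -0.675 0.314
outer loop
vertex 1.184 -3.754 -0.373
vertex 0.699 -3.164 -0.136
vertex 0.273 -3.738 -2.276
endloop
endfacet
facet normal 0.432 -0.007 0.902
outer loop
vertex 1.184 -3.754 -0.373
vertex 2.392 -2.532 -0.941
vertex 0.699 -3.164 -0.136
endloop
endfacet
facet normal 0.668 0.675 -0.314
outer loop
vertex 1.907 -1.942 -0.704
vertex 2.392 -2.532 -0.941
vertex 0.996 -1.926 -2.607
endloop
endfacet
facet normal -0.432 0.007 -0.902
outer loop
vertex 1.481 -2.516 -2.844
vertex 0.273 -3.738 -2.276
vertex 0.996 -1.926 -2.607
endloop
endfacet
facet normal 0.668 0.675 -0.314
outer loop
vertex 0.996 -1.926 -2.607
vertex 2.392 -2.532 -0.941
vertex 1.481 -2.516 -2.844
endloop
endfacet
facet normal 0.607 -0.738 -0.297
outer loop
vertex 1.481 -2.516 -2.844
vertex 1.184 -3.754 -0.373
vertex 0.273 -3.738 -2.276
endloop
endfacet
facet normal 0.607 -0.738 -0.297
outer loop
vertex 2.392 -2.532 -0.941
vertex 1.184 -3.754 -0.373
vertex 1.481 -2.516 -2.844
endloop
endfacet

endsolid


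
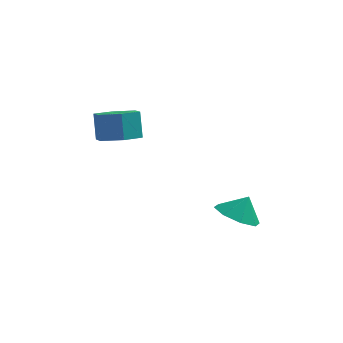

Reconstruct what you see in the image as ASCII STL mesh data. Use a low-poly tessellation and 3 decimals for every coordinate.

solid 
facet normal 0.145 -0.404 -0.903
outer loop
vertex -0.261 -2.628 2.379
vertex -1.199 -2.544 2.191
vertex -0.599 -1.829 1.967
endloop
endfacet
facet normal 0.925 0.380 -0.021
outer loop
vertex -0.261 -2.628 2.379
vertex -0.599 -1.829 1.967
vertex -0.444 -2.119 3.517
endloop
endfacet
facet normal 0.925 0.379 -0.022
outer loop
vertex -0.444 -2.119 3.517
vertex -0.599 -1.829 1.967
vertex -0.781 -1.32 3.106
endloop
endfacet
facet normal -0.146 0.403 0.903
outer loop
vertex -0.444 -2.119 3.517
vertex -0.781 -1.32 3.106
vertex -1.381 -2.036 3.329
endloop
endfacet
facet normal 0.144 -0.404 -0.903
outer loop
vertex -0.599 -1.829 1.967
vertex -1.199 -2.544 2.191
vertex -1.536 -1.746 1.78
endloop
endfacet
facet normal 0.157 0.911 -0.382
outer loop
vertex -0.599 -1.829 1.967
vertex -1.536 -1.746 1.78
vertex -0.781 -1.32 3.106
endloop
endfacet
facet normal 0.157 0.911 -0.382
outer loop
vertex -0.781 -1.32 3.106
vertex -1.536 -1.746 1.78
vertex -1.719 -1.237 2.918
endloop
endfacet
facet normal -0.145 0.403 0.903
outer loop
vertex -0.781 -1.32 3.106
vertex -1.719 -1.237 2.918
vertex -1.381 -2.036 3.329
endloop
endfacet
facet normal 0.145 -0.404 -0.903
outer loop
vertex -1.536 -1.746 1.78
vertex -1.199 -2.544 2.191
vertex -2.136 -2.461 2.003
endloop
endfacet
facet normal -0.767 0.531 -0.361
outer loop
vertex -1.536 -1.746 1.78
vertex -2.136 -2.461 2.003
vertex -1.719 -1.237 2.918
endloop
endfacet
facet normal -0.767 0.531 -0.361
outer loop
vertex -1.719 -1.237 2.918
vertex -2.136 -2.461 2.003
vertex -2.319 -1.952 3.141
endloop
endfacet
facet normal -0.145 0.403 0.903
outer loop
vertex -1.719 -1.237 2.918
vertex -2.319 -1.952 3.141
vertex -1.381 -2.036 3.329
endloop
endfacet
facet normal 0.146 -0.403 -0.903
outer loop
vertex -2.136 -2.461 2.003
vertex -1.199 -2.544 2.191
vertex -1.799 -3.26 2.414
endloop
endfacet
facet normal -0.925 -0.379 0.021
outer loop
vertex -2.136 -2.461 2.003
vertex -1.799 -3.26 2.414
vertex -2.319 -1.952 3.141
endloop
endfacet
facet normal -0.925 -0.380 0.022
outer loop
vertex -2.319 -1.952 3.141
vertex -1.799 -3.26 2.414
vertex -1.981 -2.751 3.553
endloop
endfacet
facet normal -0.145 0.404 0.903
outer loop
vertex -2.319 -1.952 3.141
vertex -1.981 -2.751 3.553
vertex -1.381 -2.036 3.329
endloop
endfacet
facet normal 0.145 -0.403 -0.903
outer loop
vertex -1.799 -3.26 2.414
vertex -1.199 -2.544 2.191
vertex -0.861 -3.343 2.602
endloop
endfacet
facet normal -0.157 -0.911 0.382
outer loop
vertex -1.799 -3.26 2.414
vertex -0.861 -3.343 2.602
vertex -1.981 -2.751 3.553
endloop
endfacet
facet normal -0.157 -0.911 0.382
outer loop
vertex -1.981 -2.751 3.553
vertex -0.861 -3.343 2.602
vertex -1.044 -2.834 3.74
endloop
endfacet
facet normal -0.144 0.404 0.903
outer loop
vertex -1.981 -2.751 3.553
vertex -1.044 -2.834 3.74
vertex -1.381 -2.036 3.329
endloop
endfacet
facet normal 0.145 -0.403 -0.903
outer loop
vertex -0.861 -3.343 2.602
vertex -1.199 -2.544 2.191
vertex -0.261 -2.628 2.379
endloop
endfacet
facet normal 0.767 -0.531 0.361
outer loop
vertex -0.861 -3.343 2.602
vertex -0.261 -2.628 2.379
vertex -1.044 -2.834 3.74
endloop
endfacet
facet normal 0.767 -0.531 0.361
outer loop
vertex -1.044 -2.834 3.74
vertex -0.261 -2.628 2.379
vertex -0.444 -2.119 3.517
endloop
endfacet
facet normal -0.145 0.404 0.903
outer loop
vertex -1.044 -2.834 3.74
vertex -0.444 -2.119 3.517
vertex -1.381 -2.036 3.329
endloop
endfacet
facet normal -0.405 -0.305 -0.862
outer loop
vertex 4.248 -1.696 -2.711
vertex 3.353 -1.834 -2.241
vertex 3.8 -1.056 -2.727
endloop
endfacet
facet normal 0.802 0.566 0.188
outer loop
vertex 4.248 -1.696 -2.711
vertex 3.8 -1.056 -2.727
vertex 3.787 -1.506 -1.319
endloop
endfacet
facet normal -0.405 -0.306 -0.862
outer loop
vertex 3.8 -1.056 -2.727
vertex 3.353 -1.834 -2.241
vertex 3.09 -0.872 -2.459
endloop
endfacet
facet normal 0.341 0.895 0.289
outer loop
vertex 3.8 -1.056 -2.727
vertex 3.09 -0.872 -2.459
vertex 3.787 -1.506 -1.319
endloop
endfacet
facet normal -0.406 -0.306 -0.861
outer loop
vertex 3.09 -0.872 -2.459
vertex 3.353 -1.834 -2.241
vertex 2.535 -1.252 -2.062
endloop
endfacet
facet normal -0.163 0.817 0.554
outer loop
vertex 3.09 -0.872 -2.459
vertex 2.535 -1.252 -2.062
vertex 3.787 -1.506 -1.319
endloop
endfacet
facet normal -0.406 -0.305 -0.862
outer loop
vertex 2.535 -1.252 -2.062
vertex 3.353 -1.834 -2.241
vertex 2.458 -1.972 -1.771
endloop
endfacet
facet normal -0.414 0.379 0.828
outer loop
vertex 2.535 -1.252 -2.062
vertex 2.458 -1.972 -1.771
vertex 3.787 -1.506 -1.319
endloop
endfacet
facet normal -0.405 -0.307 -0.861
outer loop
vertex 2.458 -1.972 -1.771
vertex 3.353 -1.834 -2.241
vertex 2.906 -2.611 -1.754
endloop
endfacet
facet normal -0.267 -0.162 0.950
outer loop
vertex 2.458 -1.972 -1.771
vertex 2.906 -2.611 -1.754
vertex 3.787 -1.506 -1.319
endloop
endfacet
facet normal -0.406 -0.306 -0.861
outer loop
vertex 2.906 -2.611 -1.754
vertex 3.353 -1.834 -2.241
vertex 3.616 -2.795 -2.023
endloop
endfacet
facet normal 0.195 -0.490 0.850
outer loop
vertex 2.906 -2.611 -1.754
vertex 3.616 -2.795 -2.023
vertex 3.787 -1.506 -1.319
endloop
endfacet
facet normal -0.405 -0.306 -0.861
outer loop
vertex 3.616 -2.795 -2.023
vertex 3.353 -1.834 -2.241
vertex 4.171 -2.416 -2.419
endloop
endfacet
facet normal 0.699 -0.412 0.585
outer loop
vertex 3.616 -2.795 -2.023
vertex 4.171 -2.416 -2.419
vertex 3.787 -1.506 -1.319
endloop
endfacet
facet normal -0.405 -0.306 -0.861
outer loop
vertex 4.171 -2.416 -2.419
vertex 3.353 -1.834 -2.241
vertex 4.248 -1.696 -2.711
endloop
endfacet
facet normal 0.950 0.025 0.311
outer loop
vertex 4.171 -2.416 -2.419
vertex 4.248 -1.696 -2.711
vertex 3.787 -1.506 -1.319
endloop
endfacet

endsolid


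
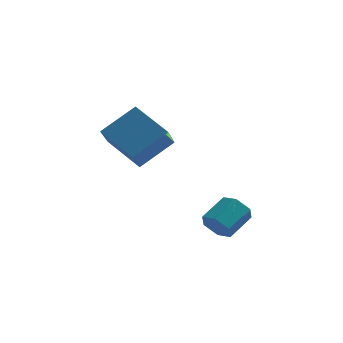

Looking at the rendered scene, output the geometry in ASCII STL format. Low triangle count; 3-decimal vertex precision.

solid 
facet normal -0.660 -0.463 -0.592
outer loop
vertex -4.321 3.072 -0.848
vertex -4.325 4.531 -1.985
vertex -2.788 2.247 -1.912
endloop
endfacet
facet normal 0.002 -0.789 0.615
outer loop
vertex -1.475 3.169 -0.735
vertex -4.321 3.072 -0.848
vertex -2.788 2.247 -1.912
endloop
endfacet
facet normal -0.660 -0.463 -0.592
outer loop
vertex -2.788 2.247 -1.912
vertex -4.325 4.531 -1.985
vertex -2.793 3.707 -3.049
endloop
endfacet
facet normal 0.751 -0.404 -0.522
outer loop
vertex -2.793 3.707 -3.049
vertex -1.475 3.169 -0.735
vertex -2.788 2.247 -1.912
endloop
endfacet
facet normal -0.751 0.404 0.521
outer loop
vertex -4.321 3.072 -0.848
vertex -3.012 5.453 -0.808
vertex -4.325 4.531 -1.985
endloop
endfacet
facet normal 0.002 -0.789 0.615
outer loop
vertex -3.007 3.993 0.329
vertex -4.321 3.072 -0.848
vertex -1.475 3.169 -0.735
endloop
endfacet
facet normal -0.751 0.404 0.522
outer loop
vertex -3.007 3.993 0.329
vertex -3.012 5.453 -0.808
vertex -4.321 3.072 -0.848
endloop
endfacet
facet normal -0.003 0.789 -0.615
outer loop
vertex -4.325 4.531 -1.985
vertex -3.012 5.453 -0.808
vertex -2.793 3.707 -3.049
endloop
endfacet
facet normal 0.751 -0.405 -0.522
outer loop
vertex -1.479 4.628 -1.872
vertex -1.475 3.169 -0.735
vertex -2.793 3.707 -3.049
endloop
endfacet
facet normal -0.002 0.789 -0.615
outer loop
vertex -2.793 3.707 -3.049
vertex -3.012 5.453 -0.808
vertex -1.479 4.628 -1.872
endloop
endfacet
facet normal 0.660 0.463 0.592
outer loop
vertex -1.479 4.628 -1.872
vertex -3.007 3.993 0.329
vertex -1.475 3.169 -0.735
endloop
endfacet
facet normal 0.660 0.463 0.592
outer loop
vertex -3.012 5.453 -0.808
vertex -3.007 3.993 0.329
vertex -1.479 4.628 -1.872
endloop
endfacet
facet normal -0.482 -0.734 -0.479
outer loop
vertex 1.736 -0.966 -4.667
vertex 1.168 -0.911 -4.18
vertex 1.165 -0.5 -4.807
endloop
endfacet
facet normal 0.434 0.275 -0.858
outer loop
vertex 1.736 -0.966 -4.667
vertex 1.165 -0.5 -4.807
vertex 2.419 0.077 -3.987
endloop
endfacet
facet normal 0.435 0.274 -0.858
outer loop
vertex 2.419 0.077 -3.987
vertex 1.165 -0.5 -4.807
vertex 1.848 0.542 -4.128
endloop
endfacet
facet normal 0.481 0.735 0.478
outer loop
vertex 2.419 0.077 -3.987
vertex 1.848 0.542 -4.128
vertex 1.852 0.131 -3.5
endloop
endfacet
facet normal -0.481 -0.734 -0.479
outer loop
vertex 1.165 -0.5 -4.807
vertex 1.168 -0.911 -4.18
vertex 0.597 -0.446 -4.32
endloop
endfacet
facet normal -0.442 0.675 -0.591
outer loop
vertex 1.165 -0.5 -4.807
vertex 0.597 -0.446 -4.32
vertex 1.848 0.542 -4.128
endloop
endfacet
facet normal -0.443 0.675 -0.590
outer loop
vertex 1.848 0.542 -4.128
vertex 0.597 -0.446 -4.32
vertex 1.281 0.597 -3.64
endloop
endfacet
facet normal 0.482 0.734 0.478
outer loop
vertex 1.848 0.542 -4.128
vertex 1.281 0.597 -3.64
vertex 1.852 0.131 -3.5
endloop
endfacet
facet normal -0.481 -0.735 -0.479
outer loop
vertex 0.597 -0.446 -4.32
vertex 1.168 -0.911 -4.18
vertex 0.601 -0.857 -3.693
endloop
endfacet
facet normal -0.876 0.400 0.268
outer loop
vertex 0.597 -0.446 -4.32
vertex 0.601 -0.857 -3.693
vertex 1.281 0.597 -3.64
endloop
endfacet
facet normal -0.877 0.400 0.267
outer loop
vertex 1.281 0.597 -3.64
vertex 0.601 -0.857 -3.693
vertex 1.284 0.186 -3.013
endloop
endfacet
facet normal 0.482 0.734 0.479
outer loop
vertex 1.281 0.597 -3.64
vertex 1.284 0.186 -3.013
vertex 1.852 0.131 -3.5
endloop
endfacet
facet normal -0.481 -0.735 -0.478
outer loop
vertex 0.601 -0.857 -3.693
vertex 1.168 -0.911 -4.18
vertex 1.172 -1.322 -3.552
endloop
endfacet
facet normal -0.435 -0.274 0.858
outer loop
vertex 0.601 -0.857 -3.693
vertex 1.172 -1.322 -3.552
vertex 1.284 0.186 -3.013
endloop
endfacet
facet normal -0.434 -0.274 0.858
outer loop
vertex 1.284 0.186 -3.013
vertex 1.172 -1.322 -3.552
vertex 1.855 -0.28 -2.873
endloop
endfacet
facet normal 0.482 0.734 0.479
outer loop
vertex 1.284 0.186 -3.013
vertex 1.855 -0.28 -2.873
vertex 1.852 0.131 -3.5
endloop
endfacet
facet normal -0.482 -0.734 -0.478
outer loop
vertex 1.172 -1.322 -3.552
vertex 1.168 -0.911 -4.18
vertex 1.739 -1.377 -4.04
endloop
endfacet
facet normal 0.443 -0.675 0.590
outer loop
vertex 1.172 -1.322 -3.552
vertex 1.739 -1.377 -4.04
vertex 1.855 -0.28 -2.873
endloop
endfacet
facet normal 0.442 -0.675 0.591
outer loop
vertex 1.855 -0.28 -2.873
vertex 1.739 -1.377 -4.04
vertex 2.423 -0.334 -3.36
endloop
endfacet
facet normal 0.481 0.734 0.479
outer loop
vertex 1.855 -0.28 -2.873
vertex 2.423 -0.334 -3.36
vertex 1.852 0.131 -3.5
endloop
endfacet
facet normal -0.482 -0.734 -0.479
outer loop
vertex 1.739 -1.377 -4.04
vertex 1.168 -0.911 -4.18
vertex 1.736 -0.966 -4.667
endloop
endfacet
facet normal 0.876 -0.401 -0.267
outer loop
vertex 1.739 -1.377 -4.04
vertex 1.736 -0.966 -4.667
vertex 2.423 -0.334 -3.36
endloop
endfacet
facet normal 0.877 -0.400 -0.268
outer loop
vertex 2.423 -0.334 -3.36
vertex 1.736 -0.966 -4.667
vertex 2.419 0.077 -3.987
endloop
endfacet
facet normal 0.481 0.735 0.479
outer loop
vertex 2.423 -0.334 -3.36
vertex 2.419 0.077 -3.987
vertex 1.852 0.131 -3.5
endloop
endfacet

endsolid


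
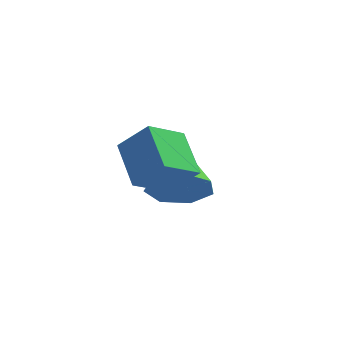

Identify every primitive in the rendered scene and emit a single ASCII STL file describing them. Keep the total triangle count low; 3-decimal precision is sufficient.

solid 
facet normal 0.325 -0.751 -0.575
outer loop
vertex 0.532 1.771 -0.098
vertex 0.174 2.282 -0.967
vertex 1.137 2.345 -0.505
endloop
endfacet
facet normal 0.495 0.091 0.864
outer loop
vertex 0.532 1.771 -0.098
vertex 1.137 2.345 -0.505
vertex -0.534 3.918 0.287
endloop
endfacet
facet normal 0.325 -0.751 -0.575
outer loop
vertex 1.137 2.345 -0.505
vertex 0.174 2.282 -0.967
vertex 1.017 2.872 -1.261
endloop
endfacet
facet normal 0.725 0.613 0.312
outer loop
vertex 1.137 2.345 -0.505
vertex 1.017 2.872 -1.261
vertex -0.534 3.918 0.287
endloop
endfacet
facet normal 0.325 -0.751 -0.575
outer loop
vertex 1.017 2.872 -1.261
vertex 0.174 2.282 -0.967
vertex 0.262 2.954 -1.795
endloop
endfacet
facet normal 0.310 0.902 -0.299
outer loop
vertex 1.017 2.872 -1.261
vertex 0.262 2.954 -1.795
vertex -0.534 3.918 0.287
endloop
endfacet
facet normal 0.325 -0.751 -0.575
outer loop
vertex 0.262 2.954 -1.795
vertex 0.174 2.282 -0.967
vertex -0.559 2.531 -1.706
endloop
endfacet
facet normal -0.437 0.741 -0.510
outer loop
vertex 0.262 2.954 -1.795
vertex -0.559 2.531 -1.706
vertex -0.534 3.918 0.287
endloop
endfacet
facet normal 0.325 -0.751 -0.575
outer loop
vertex -0.559 2.531 -1.706
vertex 0.174 2.282 -0.967
vertex -0.828 1.92 -1.061
endloop
endfacet
facet normal -0.955 0.250 -0.162
outer loop
vertex -0.559 2.531 -1.706
vertex -0.828 1.92 -1.061
vertex -0.534 3.918 0.287
endloop
endfacet
facet normal 0.325 -0.750 -0.576
outer loop
vertex -0.828 1.92 -1.061
vertex 0.174 2.282 -0.967
vertex -0.343 1.581 -0.345
endloop
endfacet
facet normal -0.853 -0.200 0.483
outer loop
vertex -0.828 1.92 -1.061
vertex -0.343 1.581 -0.345
vertex -0.534 3.918 0.287
endloop
endfacet
facet normal 0.325 -0.750 -0.575
outer loop
vertex -0.343 1.581 -0.345
vertex 0.174 2.282 -0.967
vertex 0.532 1.771 -0.098
endloop
endfacet
facet normal -0.207 -0.271 0.940
outer loop
vertex -0.343 1.581 -0.345
vertex 0.532 1.771 -0.098
vertex -0.534 3.918 0.287
endloop
endfacet
facet normal -0.731 0.039 -0.681
outer loop
vertex -0.873 0.151 1.45
vertex -0.255 1.293 0.852
vertex 0.035 -0.881 0.416
endloop
endfacet
facet normal -0.432 -0.799 0.418
outer loop
vertex 1.015 -0.933 1.328
vertex -0.873 0.151 1.45
vertex 0.035 -0.881 0.416
endloop
endfacet
facet normal -0.731 0.039 -0.681
outer loop
vertex 0.035 -0.881 0.416
vertex -0.255 1.293 0.852
vertex 0.653 0.261 -0.182
endloop
endfacet
facet normal 0.528 -0.600 -0.601
outer loop
vertex 0.653 0.261 -0.182
vertex 1.015 -0.933 1.328
vertex 0.035 -0.881 0.416
endloop
endfacet
facet normal -0.528 0.600 0.601
outer loop
vertex -0.873 0.151 1.45
vertex 0.725 1.241 1.764
vertex -0.255 1.293 0.852
endloop
endfacet
facet normal -0.432 -0.799 0.418
outer loop
vertex 0.107 0.099 2.362
vertex -0.873 0.151 1.45
vertex 1.015 -0.933 1.328
endloop
endfacet
facet normal -0.528 0.600 0.601
outer loop
vertex 0.107 0.099 2.362
vertex 0.725 1.241 1.764
vertex -0.873 0.151 1.45
endloop
endfacet
facet normal 0.432 0.799 -0.418
outer loop
vertex -0.255 1.293 0.852
vertex 0.725 1.241 1.764
vertex 0.653 0.261 -0.182
endloop
endfacet
facet normal 0.528 -0.600 -0.601
outer loop
vertex 1.633 0.209 0.73
vertex 1.015 -0.933 1.328
vertex 0.653 0.261 -0.182
endloop
endfacet
facet normal 0.432 0.799 -0.418
outer loop
vertex 0.653 0.261 -0.182
vertex 0.725 1.241 1.764
vertex 1.633 0.209 0.73
endloop
endfacet
facet normal 0.731 -0.039 0.681
outer loop
vertex 1.633 0.209 0.73
vertex 0.107 0.099 2.362
vertex 1.015 -0.933 1.328
endloop
endfacet
facet normal 0.731 -0.039 0.681
outer loop
vertex 0.725 1.241 1.764
vertex 0.107 0.099 2.362
vertex 1.633 0.209 0.73
endloop
endfacet

endsolid


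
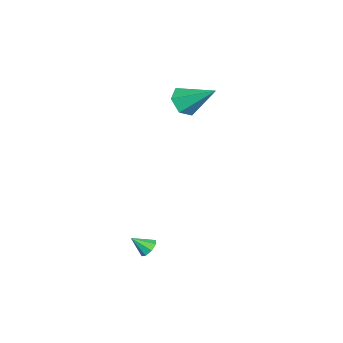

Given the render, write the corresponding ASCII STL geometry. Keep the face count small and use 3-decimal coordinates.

solid 
facet normal -0.202 -0.789 -0.580
outer loop
vertex -3.252 0.818 1.024
vertex -3.537 0.361 1.745
vertex -4.117 0.859 1.27
endloop
endfacet
facet normal -0.105 0.853 -0.511
outer loop
vertex -3.252 0.818 1.024
vertex -4.117 0.859 1.27
vertex -3.123 1.979 2.935
endloop
endfacet
facet normal -0.202 -0.789 -0.580
outer loop
vertex -4.117 0.859 1.27
vertex -3.537 0.361 1.745
vertex -4.402 0.402 1.991
endloop
endfacet
facet normal -0.794 0.603 0.068
outer loop
vertex -4.117 0.859 1.27
vertex -4.402 0.402 1.991
vertex -3.123 1.979 2.935
endloop
endfacet
facet normal -0.202 -0.789 -0.580
outer loop
vertex -4.402 0.402 1.991
vertex -3.537 0.361 1.745
vertex -3.822 -0.096 2.466
endloop
endfacet
facet normal -0.618 0.030 0.786
outer loop
vertex -4.402 0.402 1.991
vertex -3.822 -0.096 2.466
vertex -3.123 1.979 2.935
endloop
endfacet
facet normal -0.202 -0.789 -0.580
outer loop
vertex -3.822 -0.096 2.466
vertex -3.537 0.361 1.745
vertex -2.957 -0.137 2.221
endloop
endfacet
facet normal 0.248 -0.292 0.924
outer loop
vertex -3.822 -0.096 2.466
vertex -2.957 -0.137 2.221
vertex -3.123 1.979 2.935
endloop
endfacet
facet normal -0.202 -0.789 -0.580
outer loop
vertex -2.957 -0.137 2.221
vertex -3.537 0.361 1.745
vertex -2.672 0.32 1.5
endloop
endfacet
facet normal 0.938 -0.042 0.344
outer loop
vertex -2.957 -0.137 2.221
vertex -2.672 0.32 1.5
vertex -3.123 1.979 2.935
endloop
endfacet
facet normal -0.202 -0.789 -0.580
outer loop
vertex -2.672 0.32 1.5
vertex -3.537 0.361 1.745
vertex -3.252 0.818 1.024
endloop
endfacet
facet normal 0.761 0.530 -0.373
outer loop
vertex -2.672 0.32 1.5
vertex -3.252 0.818 1.024
vertex -3.123 1.979 2.935
endloop
endfacet
facet normal -0.125 0.762 -0.635
outer loop
vertex 3.389 0.061 -4.421
vertex 2.855 0.081 -4.292
vertex 3.311 0.318 -4.097
endloop
endfacet
facet normal 0.931 -0.141 0.336
outer loop
vertex 3.389 0.061 -4.421
vertex 3.311 0.318 -4.097
vertex 2.985 -0.721 -3.628
endloop
endfacet
facet normal -0.127 0.765 -0.632
outer loop
vertex 3.311 0.318 -4.097
vertex 2.855 0.081 -4.292
vertex 2.966 0.435 -3.886
endloop
endfacet
facet normal 0.558 0.189 0.808
outer loop
vertex 3.311 0.318 -4.097
vertex 2.966 0.435 -3.886
vertex 2.985 -0.721 -3.628
endloop
endfacet
facet normal -0.122 0.764 -0.633
outer loop
vertex 2.966 0.435 -3.886
vertex 2.855 0.081 -4.292
vertex 2.555 0.346 -3.914
endloop
endfacet
facet normal -0.113 0.215 0.970
outer loop
vertex 2.966 0.435 -3.886
vertex 2.555 0.346 -3.914
vertex 2.985 -0.721 -3.628
endloop
endfacet
facet normal -0.124 0.763 -0.634
outer loop
vertex 2.555 0.346 -3.914
vertex 2.855 0.081 -4.292
vertex 2.32 0.101 -4.163
endloop
endfacet
facet normal -0.684 -0.081 0.725
outer loop
vertex 2.555 0.346 -3.914
vertex 2.32 0.101 -4.163
vertex 2.985 -0.721 -3.628
endloop
endfacet
facet normal -0.124 0.765 -0.632
outer loop
vertex 2.32 0.101 -4.163
vertex 2.855 0.081 -4.292
vertex 2.398 -0.155 -4.488
endloop
endfacet
facet normal -0.823 -0.525 0.216
outer loop
vertex 2.32 0.101 -4.163
vertex 2.398 -0.155 -4.488
vertex 2.985 -0.721 -3.628
endloop
endfacet
facet normal -0.124 0.765 -0.633
outer loop
vertex 2.398 -0.155 -4.488
vertex 2.855 0.081 -4.292
vertex 2.743 -0.273 -4.698
endloop
endfacet
facet normal -0.449 -0.856 -0.257
outer loop
vertex 2.398 -0.155 -4.488
vertex 2.743 -0.273 -4.698
vertex 2.985 -0.721 -3.628
endloop
endfacet
facet normal -0.124 0.765 -0.632
outer loop
vertex 2.743 -0.273 -4.698
vertex 2.855 0.081 -4.292
vertex 3.154 -0.183 -4.67
endloop
endfacet
facet normal 0.221 -0.881 -0.419
outer loop
vertex 2.743 -0.273 -4.698
vertex 3.154 -0.183 -4.67
vertex 2.985 -0.721 -3.628
endloop
endfacet
facet normal -0.124 0.765 -0.632
outer loop
vertex 3.154 -0.183 -4.67
vertex 2.855 0.081 -4.292
vertex 3.389 0.061 -4.421
endloop
endfacet
facet normal 0.792 -0.585 -0.174
outer loop
vertex 3.154 -0.183 -4.67
vertex 3.389 0.061 -4.421
vertex 2.985 -0.721 -3.628
endloop
endfacet

endsolid


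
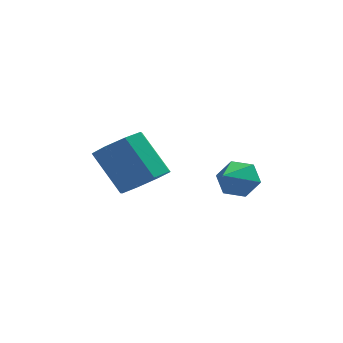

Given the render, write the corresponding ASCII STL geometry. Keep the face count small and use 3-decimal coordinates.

solid 
facet normal 0.259 0.852 -0.455
outer loop
vertex 2.353 3.87 2.49
vertex 2.114 4.235 3.037
vertex 2.781 4.024 3.022
endloop
endfacet
facet normal 0.586 -0.771 -0.248
outer loop
vertex 2.353 3.87 2.49
vertex 2.781 4.024 3.022
vertex 1.746 3.025 3.683
endloop
endfacet
facet normal 0.259 0.852 -0.455
outer loop
vertex 2.781 4.024 3.022
vertex 2.114 4.235 3.037
vertex 2.542 4.389 3.569
endloop
endfacet
facet normal 0.729 -0.378 0.571
outer loop
vertex 2.781 4.024 3.022
vertex 2.542 4.389 3.569
vertex 1.746 3.025 3.683
endloop
endfacet
facet normal 0.258 0.852 -0.455
outer loop
vertex 2.542 4.389 3.569
vertex 2.114 4.235 3.037
vertex 1.874 4.6 3.585
endloop
endfacet
facet normal 0.042 0.059 0.997
outer loop
vertex 2.542 4.389 3.569
vertex 1.874 4.6 3.585
vertex 1.746 3.025 3.683
endloop
endfacet
facet normal 0.258 0.852 -0.455
outer loop
vertex 1.874 4.6 3.585
vertex 2.114 4.235 3.037
vertex 1.446 4.446 3.053
endloop
endfacet
facet normal -0.789 0.102 0.606
outer loop
vertex 1.874 4.6 3.585
vertex 1.446 4.446 3.053
vertex 1.746 3.025 3.683
endloop
endfacet
facet normal 0.258 0.852 -0.455
outer loop
vertex 1.446 4.446 3.053
vertex 2.114 4.235 3.037
vertex 1.686 4.081 2.505
endloop
endfacet
facet normal -0.932 -0.292 -0.214
outer loop
vertex 1.446 4.446 3.053
vertex 1.686 4.081 2.505
vertex 1.746 3.025 3.683
endloop
endfacet
facet normal 0.259 0.852 -0.455
outer loop
vertex 1.686 4.081 2.505
vertex 2.114 4.235 3.037
vertex 2.353 3.87 2.49
endloop
endfacet
facet normal -0.245 -0.728 -0.640
outer loop
vertex 1.686 4.081 2.505
vertex 2.353 3.87 2.49
vertex 1.746 3.025 3.683
endloop
endfacet
facet normal 0.533 -0.335 -0.777
outer loop
vertex 0.248 2.86 3.855
vertex -0.438 2.952 3.345
vertex 0.219 3.456 3.578
endloop
endfacet
facet normal 0.845 0.258 0.468
outer loop
vertex 0.248 2.86 3.855
vertex 0.219 3.456 3.578
vertex -0.636 3.417 5.145
endloop
endfacet
facet normal 0.845 0.259 0.468
outer loop
vertex -0.636 3.417 5.145
vertex 0.219 3.456 3.578
vertex -0.665 4.013 4.867
endloop
endfacet
facet normal -0.533 0.336 0.777
outer loop
vertex -0.636 3.417 5.145
vertex -0.665 4.013 4.867
vertex -1.322 3.508 4.635
endloop
endfacet
facet normal 0.533 -0.336 -0.777
outer loop
vertex 0.219 3.456 3.578
vertex -0.438 2.952 3.345
vertex -0.195 3.756 3.164
endloop
endfacet
facet normal 0.566 0.824 0.032
outer loop
vertex 0.219 3.456 3.578
vertex -0.195 3.756 3.164
vertex -0.665 4.013 4.867
endloop
endfacet
facet normal 0.565 0.825 0.031
outer loop
vertex -0.665 4.013 4.867
vertex -0.195 3.756 3.164
vertex -1.08 4.313 4.454
endloop
endfacet
facet normal -0.532 0.335 0.778
outer loop
vertex -0.665 4.013 4.867
vertex -1.08 4.313 4.454
vertex -1.322 3.508 4.635
endloop
endfacet
facet normal 0.532 -0.336 -0.777
outer loop
vertex -0.195 3.756 3.164
vertex -0.438 2.952 3.345
vertex -0.752 3.586 2.856
endloop
endfacet
facet normal -0.044 0.906 -0.421
outer loop
vertex -0.195 3.756 3.164
vertex -0.752 3.586 2.856
vertex -1.08 4.313 4.454
endloop
endfacet
facet normal -0.044 0.906 -0.421
outer loop
vertex -1.08 4.313 4.454
vertex -0.752 3.586 2.856
vertex -1.636 4.143 4.146
endloop
endfacet
facet normal -0.533 0.335 0.777
outer loop
vertex -1.08 4.313 4.454
vertex -1.636 4.143 4.146
vertex -1.322 3.508 4.635
endloop
endfacet
facet normal 0.533 -0.335 -0.777
outer loop
vertex -0.752 3.586 2.856
vertex -0.438 2.952 3.345
vertex -1.124 3.043 2.835
endloop
endfacet
facet normal -0.630 0.456 -0.629
outer loop
vertex -0.752 3.586 2.856
vertex -1.124 3.043 2.835
vertex -1.636 4.143 4.146
endloop
endfacet
facet normal -0.630 0.456 -0.629
outer loop
vertex -1.636 4.143 4.146
vertex -1.124 3.043 2.835
vertex -2.008 3.6 4.125
endloop
endfacet
facet normal -0.533 0.335 0.777
outer loop
vertex -1.636 4.143 4.146
vertex -2.008 3.6 4.125
vertex -1.322 3.508 4.635
endloop
endfacet
facet normal 0.533 -0.336 -0.777
outer loop
vertex -1.124 3.043 2.835
vertex -0.438 2.952 3.345
vertex -1.095 2.447 3.113
endloop
endfacet
facet normal -0.845 -0.259 -0.467
outer loop
vertex -1.124 3.043 2.835
vertex -1.095 2.447 3.113
vertex -2.008 3.6 4.125
endloop
endfacet
facet normal -0.845 -0.259 -0.468
outer loop
vertex -2.008 3.6 4.125
vertex -1.095 2.447 3.113
vertex -1.979 3.004 4.402
endloop
endfacet
facet normal -0.533 0.335 0.777
outer loop
vertex -2.008 3.6 4.125
vertex -1.979 3.004 4.402
vertex -1.322 3.508 4.635
endloop
endfacet
facet normal 0.532 -0.335 -0.778
outer loop
vertex -1.095 2.447 3.113
vertex -0.438 2.952 3.345
vertex -0.68 2.147 3.526
endloop
endfacet
facet normal -0.565 -0.825 -0.031
outer loop
vertex -1.095 2.447 3.113
vertex -0.68 2.147 3.526
vertex -1.979 3.004 4.402
endloop
endfacet
facet normal -0.565 -0.824 -0.032
outer loop
vertex -1.979 3.004 4.402
vertex -0.68 2.147 3.526
vertex -1.565 2.704 4.816
endloop
endfacet
facet normal -0.533 0.336 0.777
outer loop
vertex -1.979 3.004 4.402
vertex -1.565 2.704 4.816
vertex -1.322 3.508 4.635
endloop
endfacet
facet normal 0.533 -0.335 -0.777
outer loop
vertex -0.68 2.147 3.526
vertex -0.438 2.952 3.345
vertex -0.124 2.317 3.834
endloop
endfacet
facet normal 0.044 -0.906 0.421
outer loop
vertex -0.68 2.147 3.526
vertex -0.124 2.317 3.834
vertex -1.565 2.704 4.816
endloop
endfacet
facet normal 0.044 -0.906 0.421
outer loop
vertex -1.565 2.704 4.816
vertex -0.124 2.317 3.834
vertex -1.008 2.874 5.124
endloop
endfacet
facet normal -0.532 0.336 0.777
outer loop
vertex -1.565 2.704 4.816
vertex -1.008 2.874 5.124
vertex -1.322 3.508 4.635
endloop
endfacet
facet normal 0.533 -0.335 -0.777
outer loop
vertex -0.124 2.317 3.834
vertex -0.438 2.952 3.345
vertex 0.248 2.86 3.855
endloop
endfacet
facet normal 0.630 -0.456 0.629
outer loop
vertex -0.124 2.317 3.834
vertex 0.248 2.86 3.855
vertex -1.008 2.874 5.124
endloop
endfacet
facet normal 0.630 -0.456 0.629
outer loop
vertex -1.008 2.874 5.124
vertex 0.248 2.86 3.855
vertex -0.636 3.417 5.145
endloop
endfacet
facet normal -0.533 0.335 0.777
outer loop
vertex -1.008 2.874 5.124
vertex -0.636 3.417 5.145
vertex -1.322 3.508 4.635
endloop
endfacet

endsolid


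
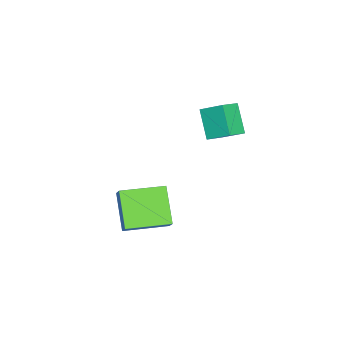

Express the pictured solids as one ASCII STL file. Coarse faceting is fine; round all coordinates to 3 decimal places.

solid 
facet normal -0.539 -0.450 0.712
outer loop
vertex -0.496 0.161 2.449
vertex -0.399 1.257 3.214
vertex -1.327 0.517 2.045
endloop
endfacet
facet normal -0.073 -0.818 -0.571
outer loop
vertex -0.481 1.223 0.926
vertex -0.496 0.161 2.449
vertex -1.327 0.517 2.045
endloop
endfacet
facet normal -0.539 -0.450 0.712
outer loop
vertex -1.327 0.517 2.045
vertex -0.399 1.257 3.214
vertex -1.23 1.613 2.81
endloop
endfacet
facet normal -0.839 0.359 -0.408
outer loop
vertex -1.23 1.613 2.81
vertex -0.481 1.223 0.926
vertex -1.327 0.517 2.045
endloop
endfacet
facet normal 0.839 -0.359 0.408
outer loop
vertex -0.496 0.161 2.449
vertex 0.447 1.963 2.095
vertex -0.399 1.257 3.214
endloop
endfacet
facet normal -0.073 -0.818 -0.571
outer loop
vertex 0.35 0.867 1.33
vertex -0.496 0.161 2.449
vertex -0.481 1.223 0.926
endloop
endfacet
facet normal 0.839 -0.359 0.408
outer loop
vertex 0.35 0.867 1.33
vertex 0.447 1.963 2.095
vertex -0.496 0.161 2.449
endloop
endfacet
facet normal 0.073 0.818 0.571
outer loop
vertex -0.399 1.257 3.214
vertex 0.447 1.963 2.095
vertex -1.23 1.613 2.81
endloop
endfacet
facet normal -0.839 0.359 -0.408
outer loop
vertex -0.384 2.319 1.691
vertex -0.481 1.223 0.926
vertex -1.23 1.613 2.81
endloop
endfacet
facet normal 0.073 0.818 0.571
outer loop
vertex -1.23 1.613 2.81
vertex 0.447 1.963 2.095
vertex -0.384 2.319 1.691
endloop
endfacet
facet normal 0.539 0.450 -0.712
outer loop
vertex -0.384 2.319 1.691
vertex 0.35 0.867 1.33
vertex -0.481 1.223 0.926
endloop
endfacet
facet normal 0.539 0.450 -0.712
outer loop
vertex 0.447 1.963 2.095
vertex 0.35 0.867 1.33
vertex -0.384 2.319 1.691
endloop
endfacet
facet normal -0.637 -0.438 0.634
outer loop
vertex 2.177 -2.463 -1.967
vertex 0.944 -0.777 -2.039
vertex 1.715 -2.831 -2.685
endloop
endfacet
facet normal 0.590 -0.807 0.034
outer loop
vertex 2.976 -1.963 -3.941
vertex 2.177 -2.463 -1.967
vertex 1.715 -2.831 -2.685
endloop
endfacet
facet normal -0.637 -0.439 0.634
outer loop
vertex 1.715 -2.831 -2.685
vertex 0.944 -0.777 -2.039
vertex 0.482 -1.145 -2.758
endloop
endfacet
facet normal -0.496 -0.396 -0.772
outer loop
vertex 0.482 -1.145 -2.758
vertex 2.976 -1.963 -3.941
vertex 1.715 -2.831 -2.685
endloop
endfacet
facet normal 0.497 0.396 0.772
outer loop
vertex 2.177 -2.463 -1.967
vertex 2.205 0.091 -3.295
vertex 0.944 -0.777 -2.039
endloop
endfacet
facet normal 0.590 -0.807 0.034
outer loop
vertex 3.438 -1.595 -3.222
vertex 2.177 -2.463 -1.967
vertex 2.976 -1.963 -3.941
endloop
endfacet
facet normal 0.496 0.396 0.773
outer loop
vertex 3.438 -1.595 -3.222
vertex 2.205 0.091 -3.295
vertex 2.177 -2.463 -1.967
endloop
endfacet
facet normal -0.590 0.807 -0.034
outer loop
vertex 0.944 -0.777 -2.039
vertex 2.205 0.091 -3.295
vertex 0.482 -1.145 -2.758
endloop
endfacet
facet normal -0.496 -0.396 -0.773
outer loop
vertex 1.743 -0.277 -4.013
vertex 2.976 -1.963 -3.941
vertex 0.482 -1.145 -2.758
endloop
endfacet
facet normal -0.590 0.807 -0.034
outer loop
vertex 0.482 -1.145 -2.758
vertex 2.205 0.091 -3.295
vertex 1.743 -0.277 -4.013
endloop
endfacet
facet normal 0.637 0.439 -0.634
outer loop
vertex 1.743 -0.277 -4.013
vertex 3.438 -1.595 -3.222
vertex 2.976 -1.963 -3.941
endloop
endfacet
facet normal 0.637 0.438 -0.634
outer loop
vertex 2.205 0.091 -3.295
vertex 3.438 -1.595 -3.222
vertex 1.743 -0.277 -4.013
endloop
endfacet

endsolid
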